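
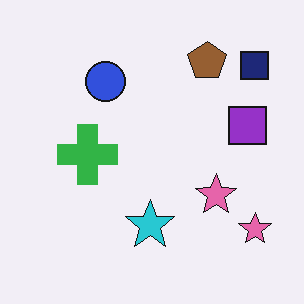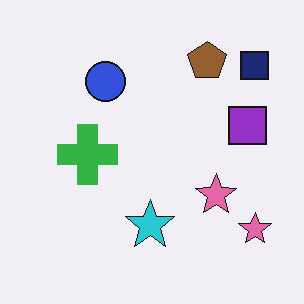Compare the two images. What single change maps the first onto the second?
The second image is the first JPEG-compressed with visible artifacts.

Blocky 8×8 compression artifacts appear around shape edges and the flat background shows ringing — characteristic JPEG degradation.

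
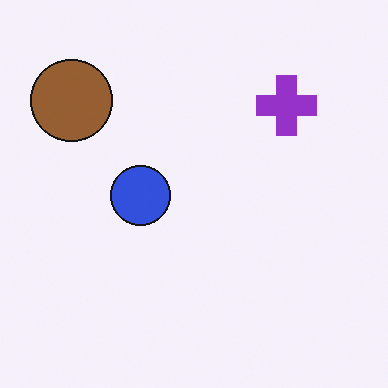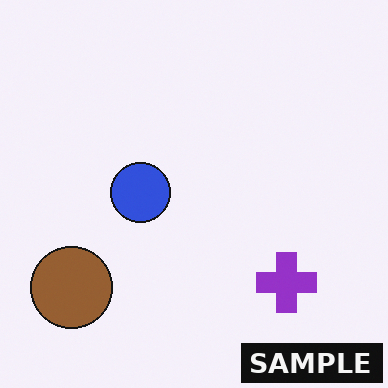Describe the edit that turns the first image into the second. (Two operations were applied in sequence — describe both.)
The transformation is: flipped vertically (top ↔ bottom), then watermarked with the text "SAMPLE" in the lower-right corner.

The brown circle is in the top-left of the first image and the bottom-left of the second — shapes on opposite sides of the horizontal midline have swapped in a mirror flip. A dark label reading "SAMPLE" appears in the lower-right corner.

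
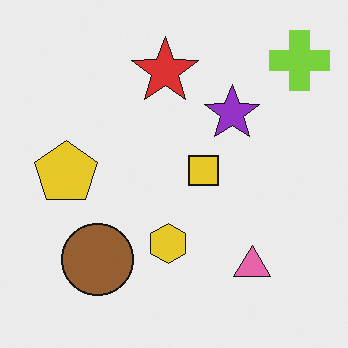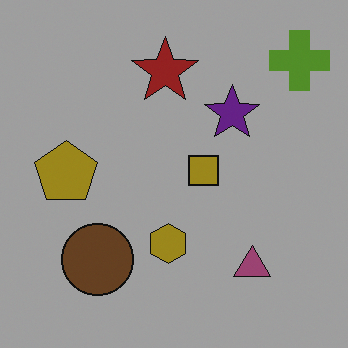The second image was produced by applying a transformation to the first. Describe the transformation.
Noticeably darkened.

Every pixel — background and shapes alike — is uniformly darkened.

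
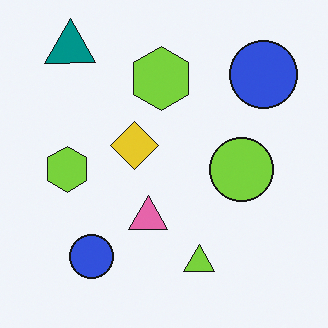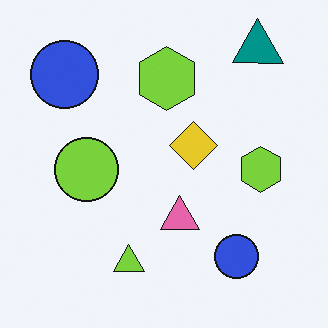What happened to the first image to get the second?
This is the original image flipped horizontally (left ↔ right).

The teal triangle is in the top-left of the first image and the top-right of the second — shapes on opposite sides of the vertical midline have swapped in a mirror flip.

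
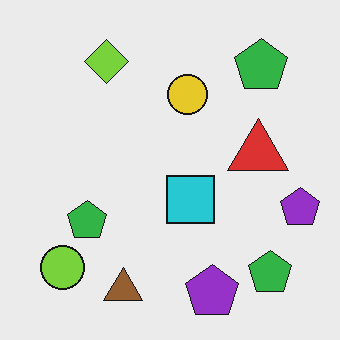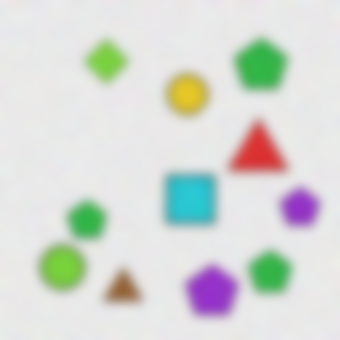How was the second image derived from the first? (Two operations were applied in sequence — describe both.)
Degraded with moderate additive noise, then heavily blurred.

Random speckle covers the whole image, including the flat background. Shape edges and outlines are uniformly softened across the whole image.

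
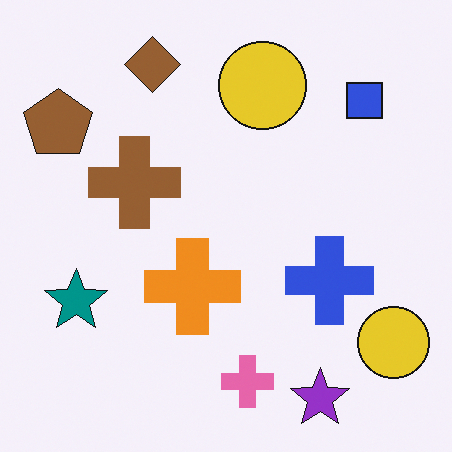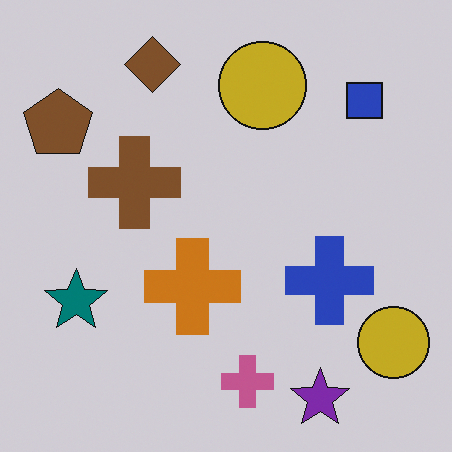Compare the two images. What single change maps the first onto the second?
The image was darkened a little.

Every pixel — background and shapes alike — is uniformly darkened.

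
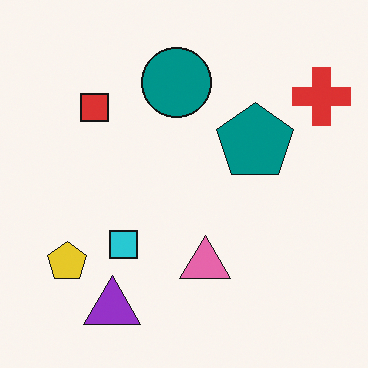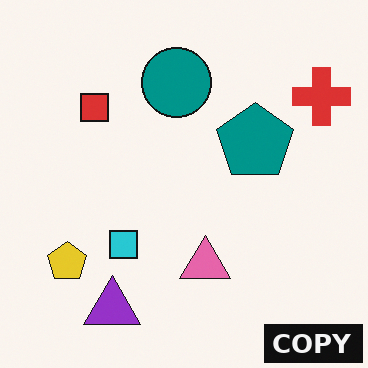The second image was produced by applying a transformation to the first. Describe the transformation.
The image was watermarked with the text "COPY" in the lower-right corner.

A dark label reading "COPY" appears in the lower-right corner.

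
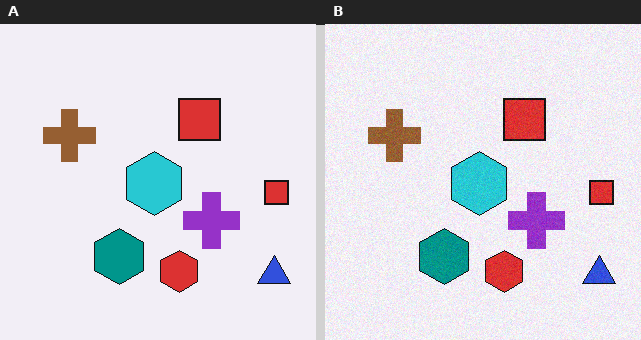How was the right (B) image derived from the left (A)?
Degraded with a light layer of grain.

Random speckle covers the whole image, including the flat background.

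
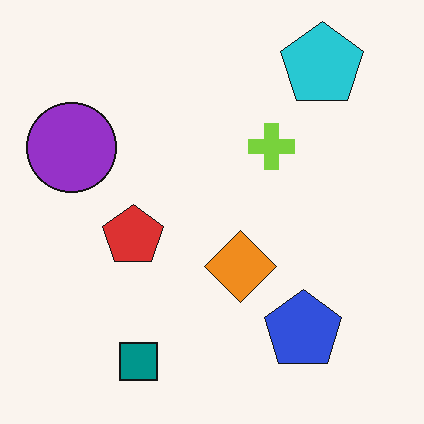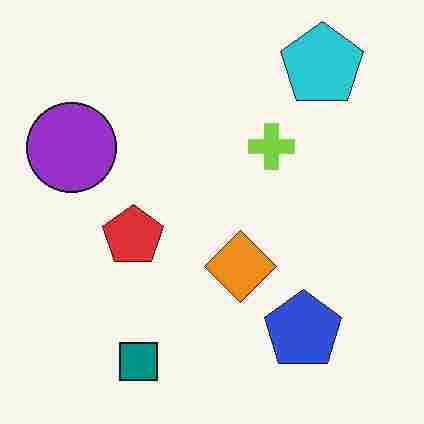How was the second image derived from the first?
The transformation is: degraded with heavy JPEG compression.

Blocky 8×8 compression artifacts appear around shape edges and the flat background shows ringing — characteristic JPEG degradation.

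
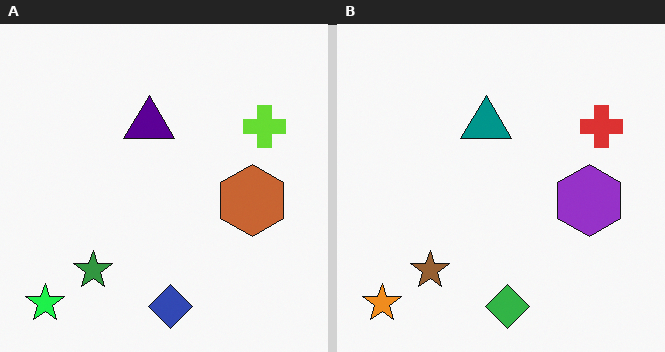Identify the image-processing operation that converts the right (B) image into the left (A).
This is the original image hue-shifted by a moderate amount.

Every shape's color has rotated by the same amount around the hue wheel — a uniform hue shift.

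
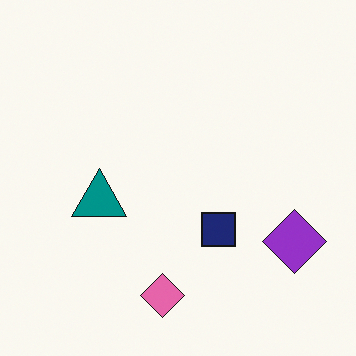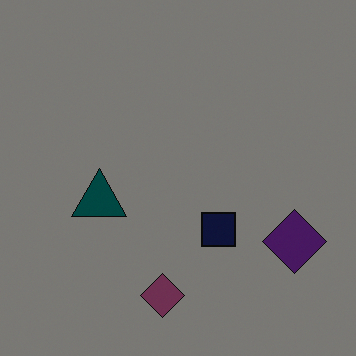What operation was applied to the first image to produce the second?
The transformation is: noticeably darkened.

Every pixel — background and shapes alike — is uniformly darkened.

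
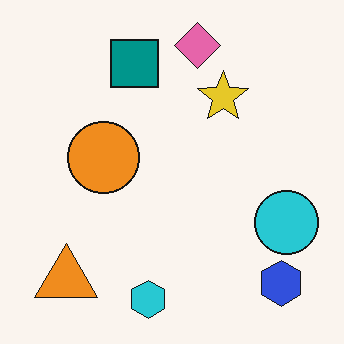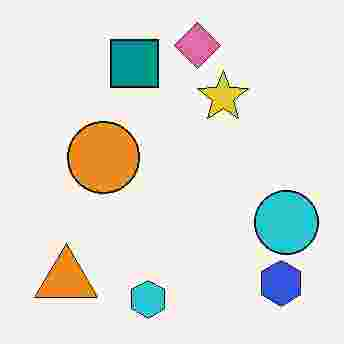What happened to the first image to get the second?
The second image is the first degraded with heavy JPEG compression.

Blocky 8×8 compression artifacts appear around shape edges and the flat background shows ringing — characteristic JPEG degradation.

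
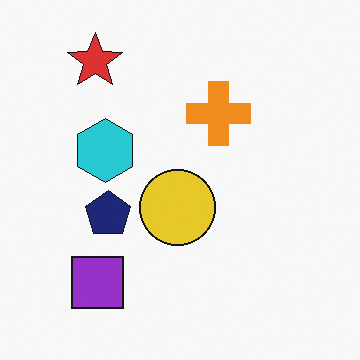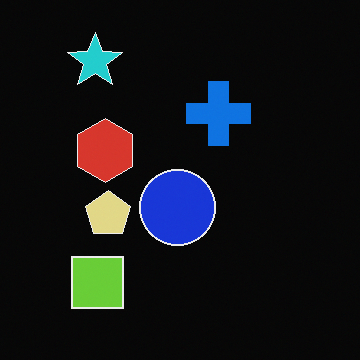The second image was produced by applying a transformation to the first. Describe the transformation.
The second image is the first color-inverted (negative).

The light background has become dark and every shape's color is its complement — a photographic negative.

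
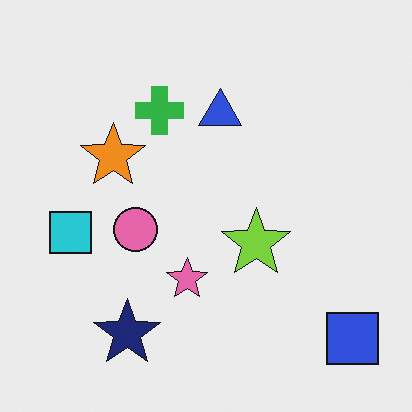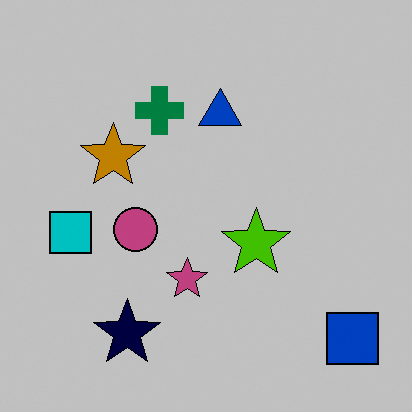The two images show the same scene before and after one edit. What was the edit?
The image was heavily posterized to just a handful of flat colors.

Each flat color has snapped to a coarser quantized level — most visibly, the near-white background has dropped to a flat grey.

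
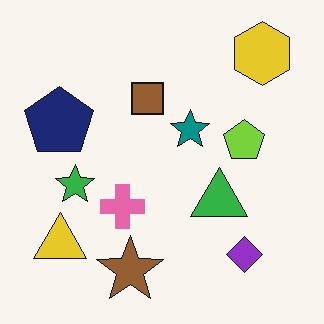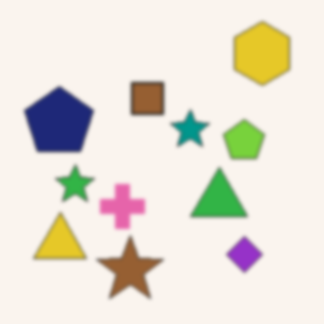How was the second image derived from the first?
The image was lightly blurred.

Shape edges and outlines are uniformly softened across the whole image.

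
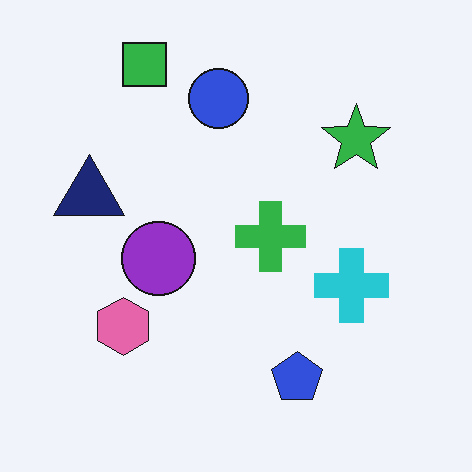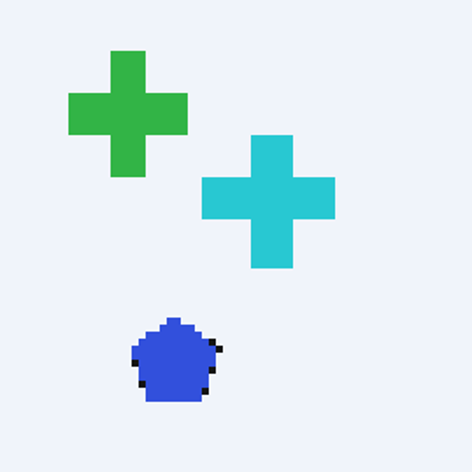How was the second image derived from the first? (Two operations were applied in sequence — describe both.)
This is the original image mildly pixelated, then cropped to a noticeably smaller region and rescaled.

Shapes are reduced to large square blocks; fine edges and outlines are lost — a downscale-then-upscale (mosaic) effect. The visible shapes are larger and the field of view is narrower; shapes near the original edges may be partly or wholly outside the frame — a crop-and-rescale.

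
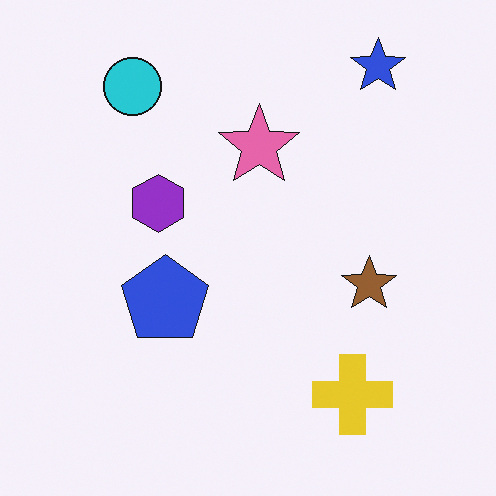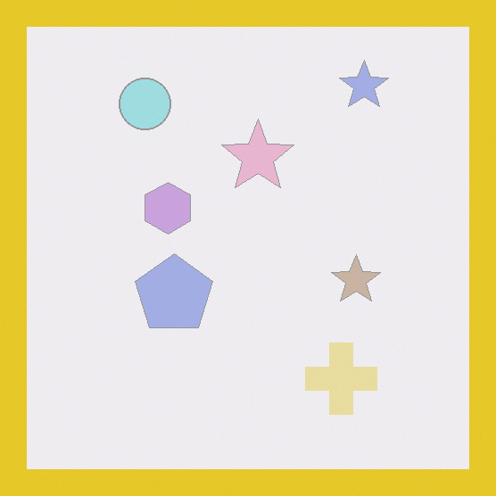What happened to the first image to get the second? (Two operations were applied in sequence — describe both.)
The transformation is: washed out (contrast reduced), then framed with a yellow border.

Tones are pushed toward mid-grey across the whole image — a global contrast change. A solid yellow frame runs around the edge of the second image, with the content slightly shrunk inside it.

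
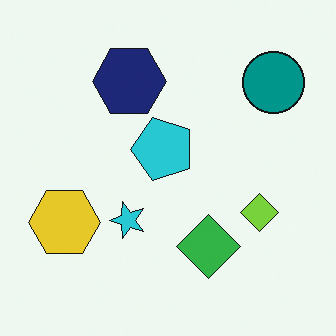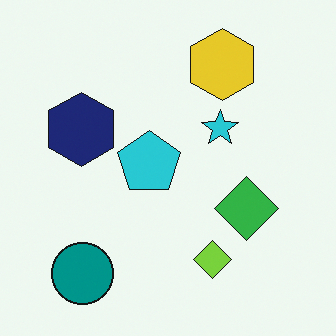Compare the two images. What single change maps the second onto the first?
It was transposed (reflected across the top-left ↔ bottom-right diagonal).

Shapes have swapped their row and column positions — what was in the top-right is now in the bottom-left — a diagonal reflection.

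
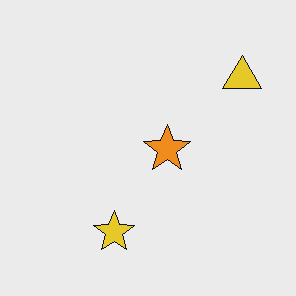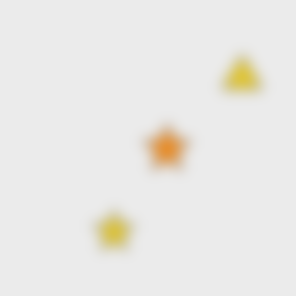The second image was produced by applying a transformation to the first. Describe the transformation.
Heavily blurred.

Shape edges and outlines are uniformly softened across the whole image.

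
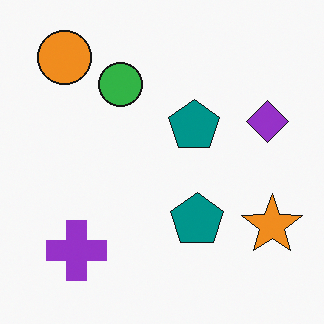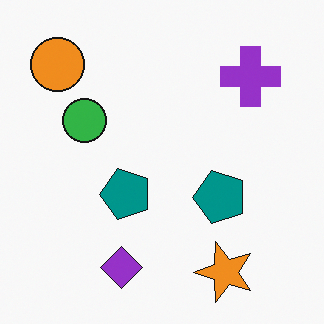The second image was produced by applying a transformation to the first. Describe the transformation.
This is the original image transposed (reflected across the top-left ↔ bottom-right diagonal).

Shapes have swapped their row and column positions — what was in the top-right is now in the bottom-left — a diagonal reflection.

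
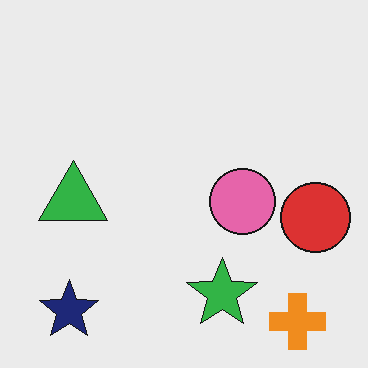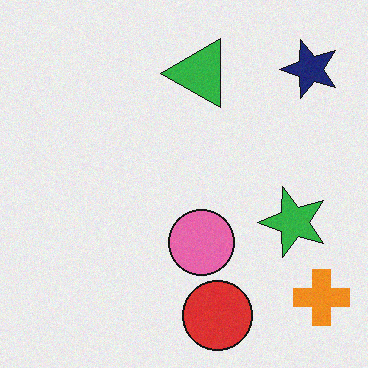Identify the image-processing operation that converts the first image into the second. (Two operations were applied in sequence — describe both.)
It was transposed (reflected across the top-left ↔ bottom-right diagonal), then degraded with subtle gaussian noise.

Shapes have swapped their row and column positions — what was in the top-right is now in the bottom-left — a diagonal reflection. Random speckle covers the whole image, including the flat background.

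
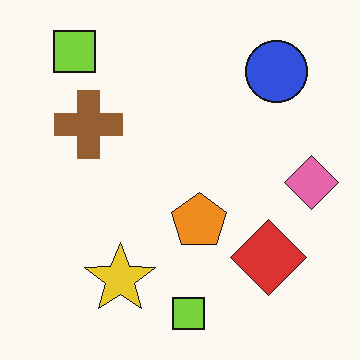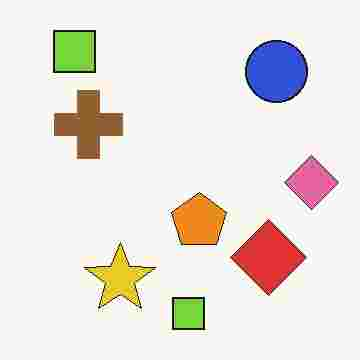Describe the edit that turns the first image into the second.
It was degraded with heavy JPEG compression.

Blocky 8×8 compression artifacts appear around shape edges and the flat background shows ringing — characteristic JPEG degradation.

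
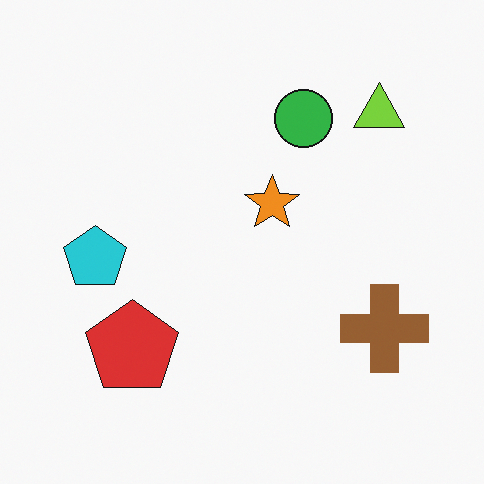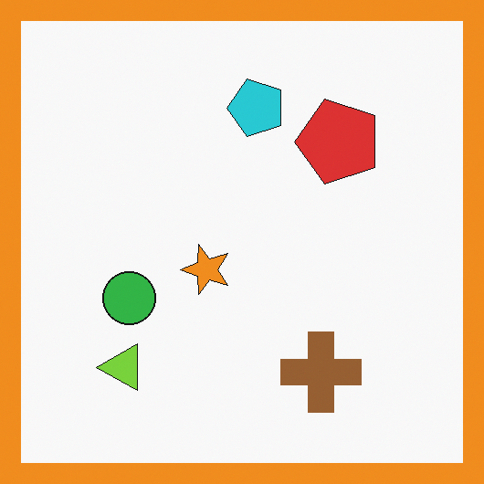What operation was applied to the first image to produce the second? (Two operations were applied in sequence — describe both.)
This is the original image transposed (reflected across the top-left ↔ bottom-right diagonal), then framed with a orange border.

Shapes have swapped their row and column positions — what was in the top-right is now in the bottom-left — a diagonal reflection. A solid orange frame runs around the edge of the second image, with the content slightly shrunk inside it.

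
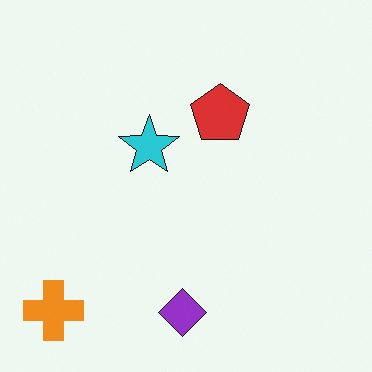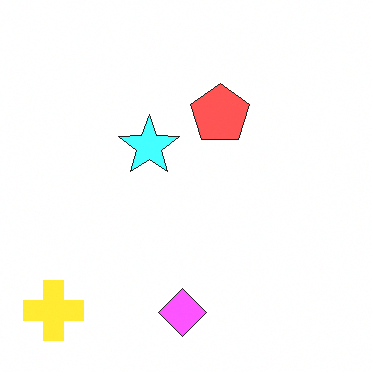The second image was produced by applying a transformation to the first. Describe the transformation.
This is the original image substantially brightened.

Every pixel — background and shapes alike — is uniformly brightened.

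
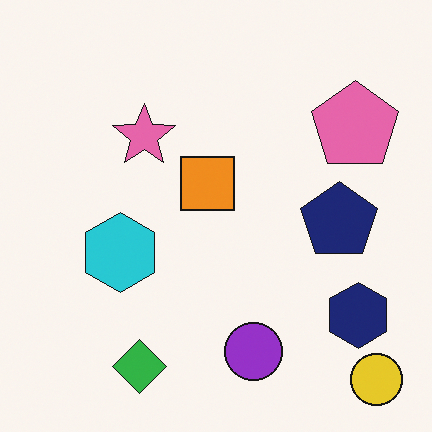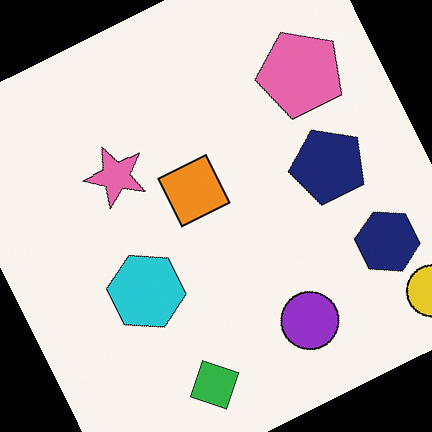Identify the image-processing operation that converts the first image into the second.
This is the original image rotated counter-clockwise by a clearly visible amount.

Every shape is tilted by the same angle and the image corners show triangular fill wedges — a whole-image rotation by a non-right angle.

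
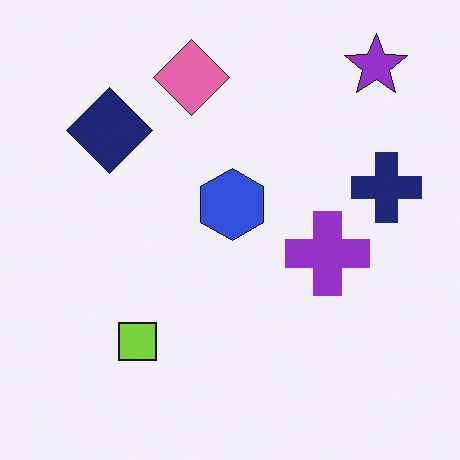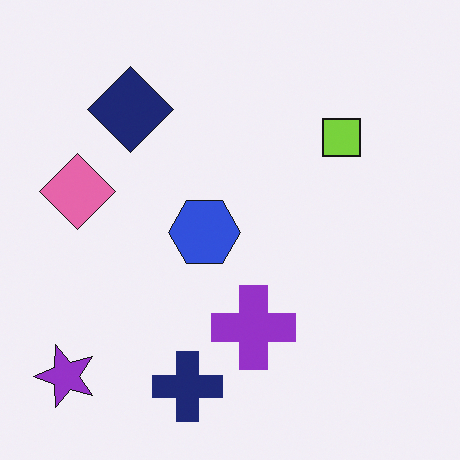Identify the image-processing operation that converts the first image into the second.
This is the original image transposed (reflected across the top-left ↔ bottom-right diagonal).

Shapes have swapped their row and column positions — what was in the top-right is now in the bottom-left — a diagonal reflection.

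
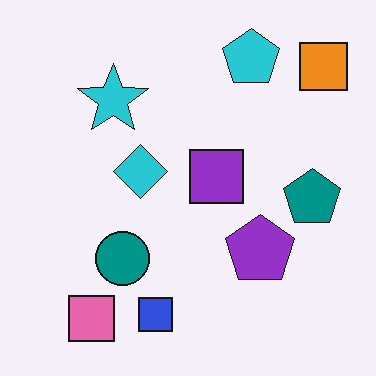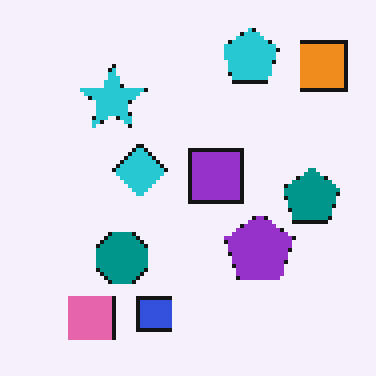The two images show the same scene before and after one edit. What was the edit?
This is the original image lightly pixelated (a mild mosaic effect).

Shapes are reduced to large square blocks; fine edges and outlines are lost — a downscale-then-upscale (mosaic) effect.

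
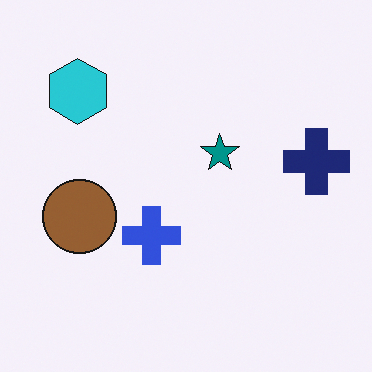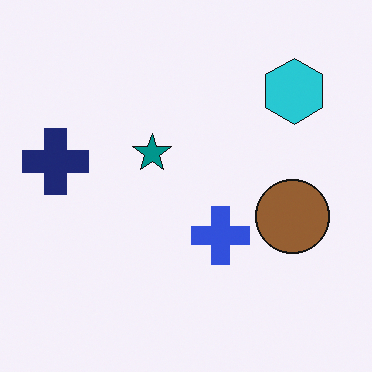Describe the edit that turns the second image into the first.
The image was flipped horizontally (left ↔ right).

The navy cross is in the left of the second image and the right of the first — shapes on opposite sides of the vertical midline have swapped in a mirror flip.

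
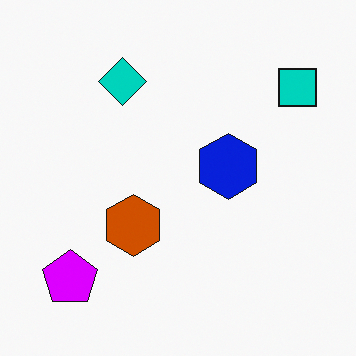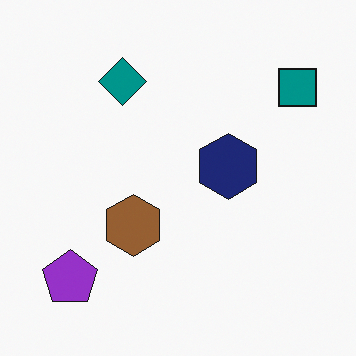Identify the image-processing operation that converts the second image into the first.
It was made much more vivid (saturation change).

All colors are more vivid — a global saturation change.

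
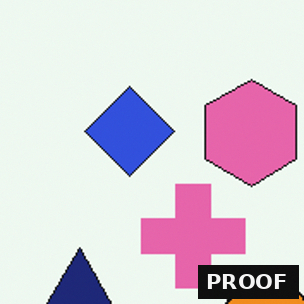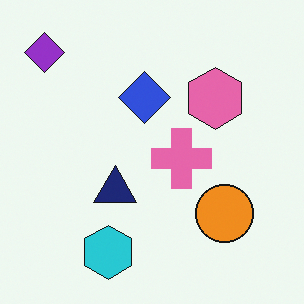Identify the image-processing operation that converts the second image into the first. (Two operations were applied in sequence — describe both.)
The transformation is: cropped to a noticeably smaller region and rescaled, then watermarked with the text "PROOF" in the lower-right corner.

The visible shapes are larger and the field of view is narrower; shapes near the original edges may be partly or wholly outside the frame — a crop-and-rescale. A dark label reading "PROOF" appears in the lower-right corner.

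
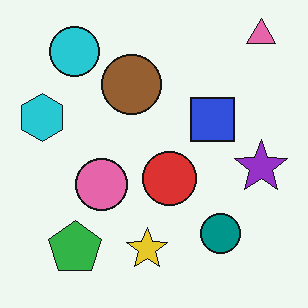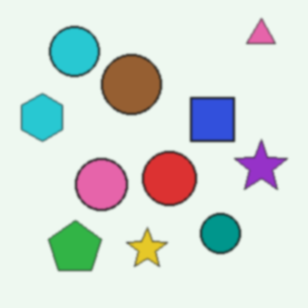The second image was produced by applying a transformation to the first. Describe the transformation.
The transformation is: given a subtle gaussian blur.

Shape edges and outlines are uniformly softened across the whole image.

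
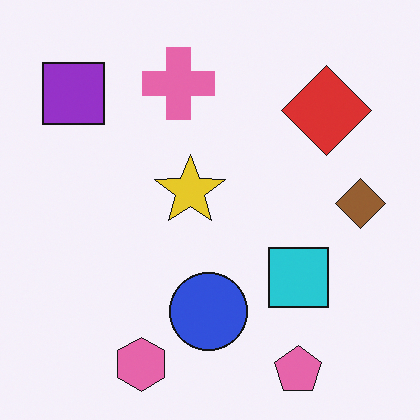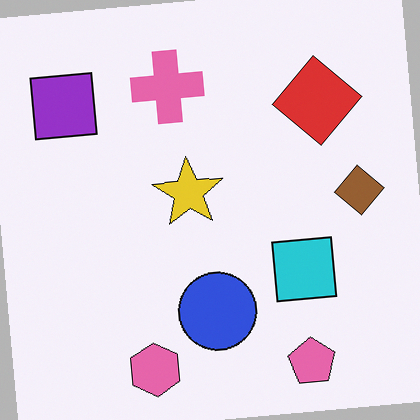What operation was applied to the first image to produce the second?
The image was rotated counter-clockwise by a small amount.

Every shape is tilted by the same angle and the image corners show triangular fill wedges — a whole-image rotation by a non-right angle.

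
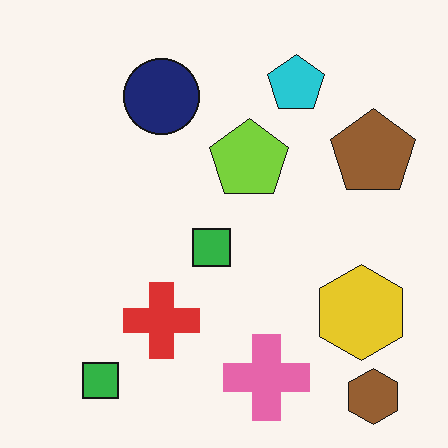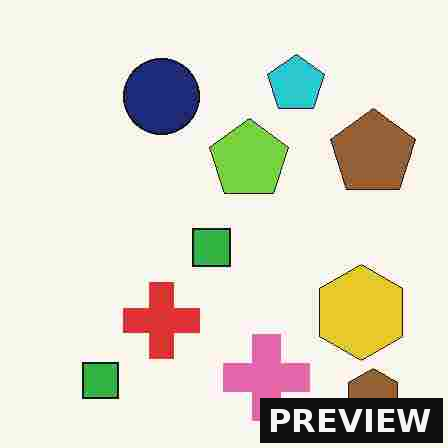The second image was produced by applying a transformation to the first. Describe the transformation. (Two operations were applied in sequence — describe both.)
It was heavily JPEG-compressed with obvious blocking artifacts, then watermarked with the text "PREVIEW" in the lower-right corner.

Blocky 8×8 compression artifacts appear around shape edges and the flat background shows ringing — characteristic JPEG degradation. A dark label reading "PREVIEW" appears in the lower-right corner.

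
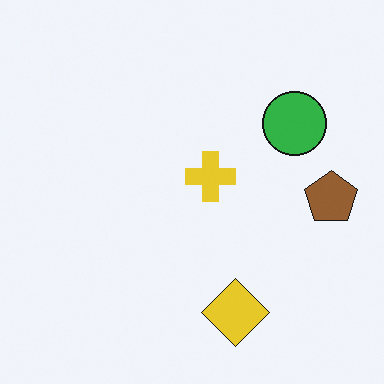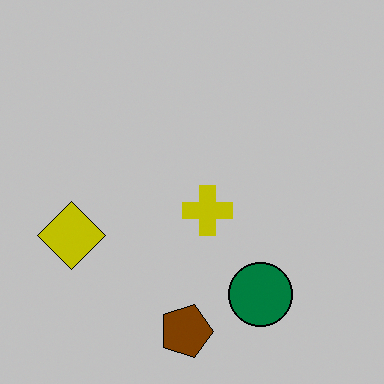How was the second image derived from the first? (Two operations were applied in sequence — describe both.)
It was rotated 90° clockwise, then heavily posterized to just a handful of flat colors.

The brown pentagon sits in the right of the first image and the bottom of the second — consistent with a whole-image 90° clockwise rotation. Each flat color has snapped to a coarser quantized level — most visibly, the near-white background has dropped to a flat grey.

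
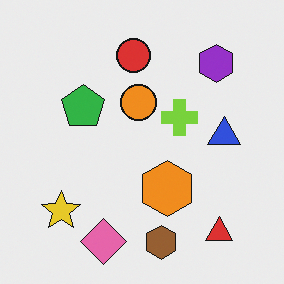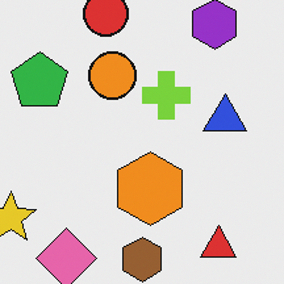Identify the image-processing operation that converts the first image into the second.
The image was cropped to a modestly smaller region and rescaled.

The visible shapes are larger and the field of view is narrower; shapes near the original edges may be partly or wholly outside the frame — a crop-and-rescale.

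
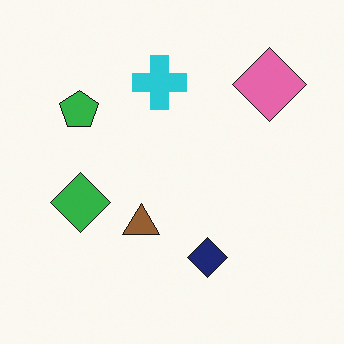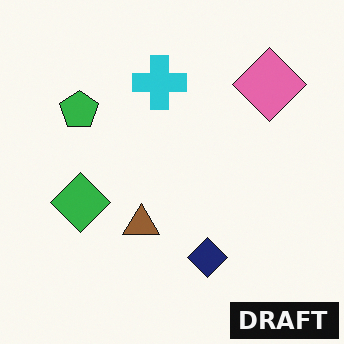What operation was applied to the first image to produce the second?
It was watermarked with the text "DRAFT" in the lower-right corner.

A dark label reading "DRAFT" appears in the lower-right corner.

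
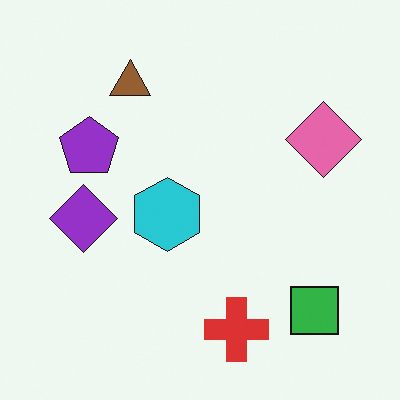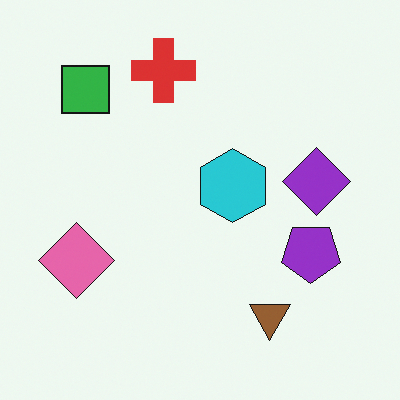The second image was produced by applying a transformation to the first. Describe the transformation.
Rotated 180°.

The green square sits in the bottom-right of the first image and the top-left of the second — consistent with a whole-image 180° rotation.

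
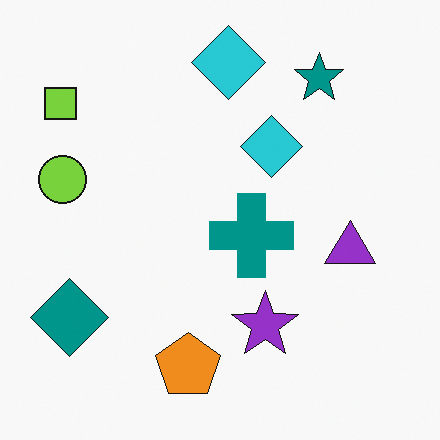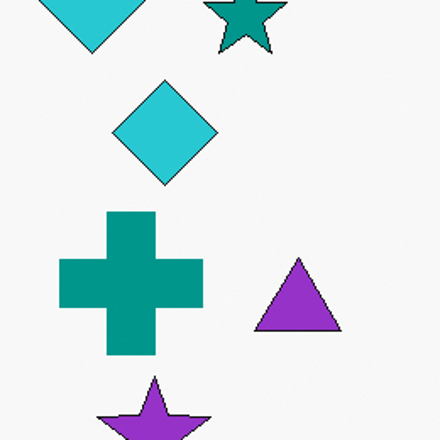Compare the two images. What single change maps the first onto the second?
The image was cropped to a noticeably smaller region and rescaled.

The visible shapes are larger and the field of view is narrower; shapes near the original edges may be partly or wholly outside the frame — a crop-and-rescale.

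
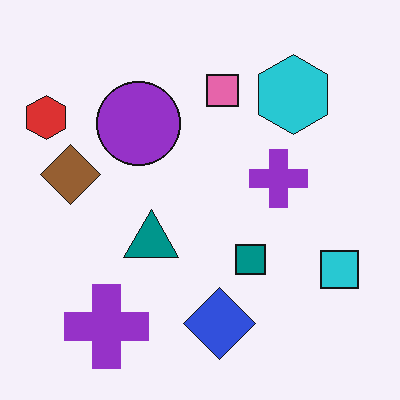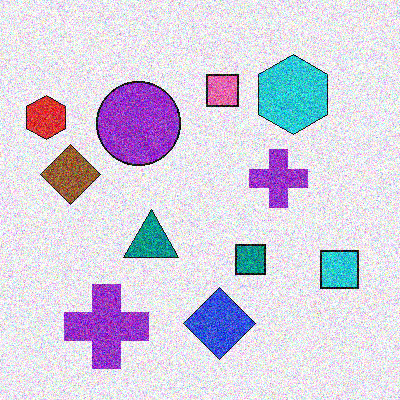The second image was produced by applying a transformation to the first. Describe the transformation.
Degraded with a thick layer of grain.

Random speckle covers the whole image, including the flat background.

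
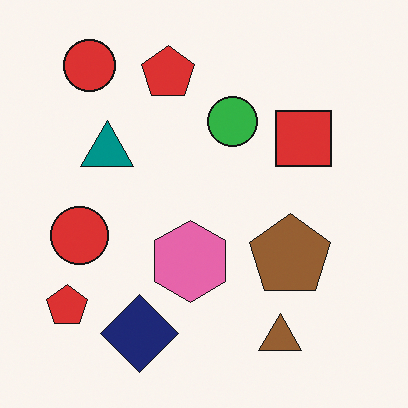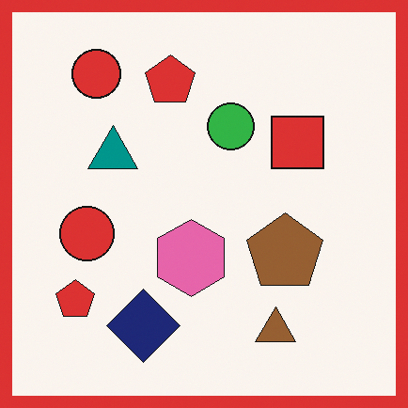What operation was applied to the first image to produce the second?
The transformation is: framed with a red border.

A solid red frame runs around the edge of the second image, with the content slightly shrunk inside it.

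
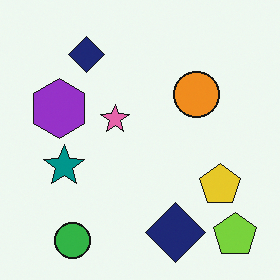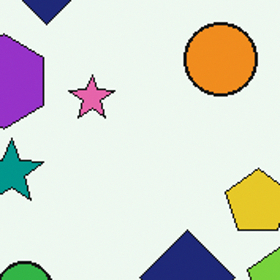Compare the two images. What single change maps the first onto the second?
This is the original image cropped slightly and scaled back up.

The visible shapes are larger and the field of view is narrower; shapes near the original edges may be partly or wholly outside the frame — a crop-and-rescale.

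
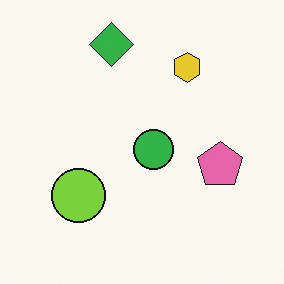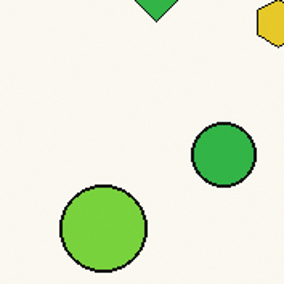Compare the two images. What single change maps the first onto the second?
Cropped slightly and scaled back up.

The visible shapes are larger and the field of view is narrower; shapes near the original edges may be partly or wholly outside the frame — a crop-and-rescale.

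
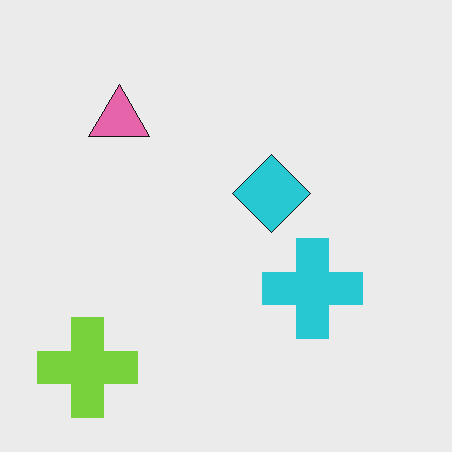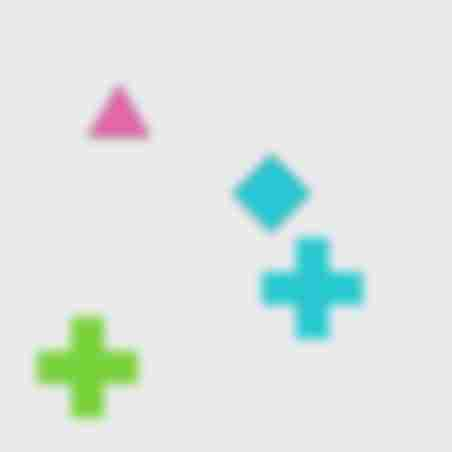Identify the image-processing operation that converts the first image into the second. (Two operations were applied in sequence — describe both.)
The second image is the first heavily blurred, then heavily JPEG-compressed with obvious blocking artifacts.

Shape edges and outlines are uniformly softened across the whole image. Blocky 8×8 compression artifacts appear around shape edges and the flat background shows ringing — characteristic JPEG degradation.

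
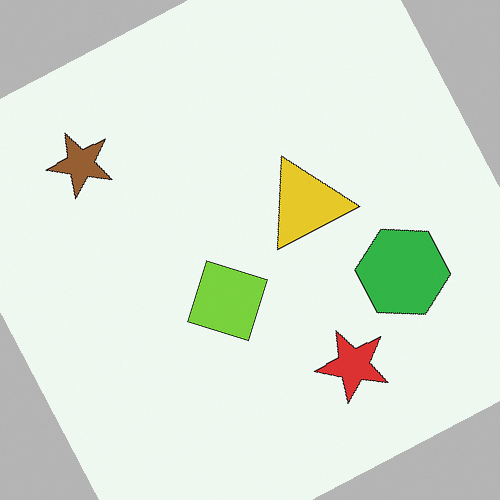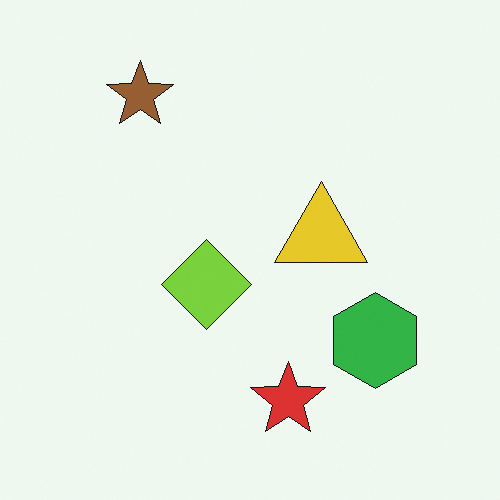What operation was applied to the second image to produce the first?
The first image is the second rotated counter-clockwise by a clearly visible amount.

Every shape is tilted by the same angle and the image corners show triangular fill wedges — a whole-image rotation by a non-right angle.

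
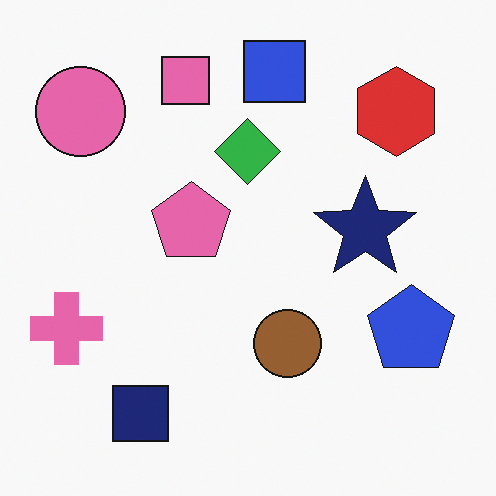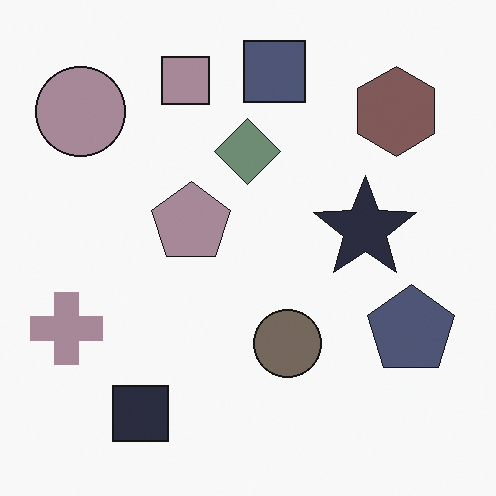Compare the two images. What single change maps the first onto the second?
The second image is the first heavily desaturated.

All colors are more muted and greyish — a global saturation change.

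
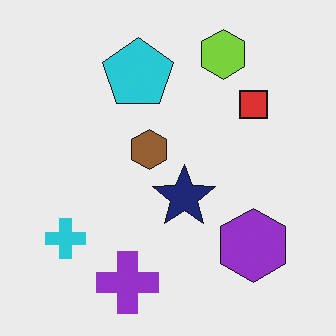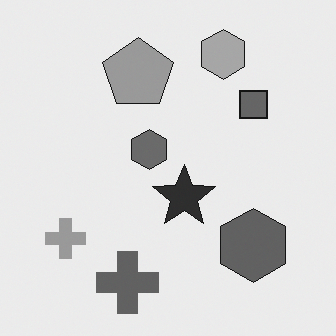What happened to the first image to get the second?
Converted to grayscale.

All color is removed — every shape is now a shade of grey.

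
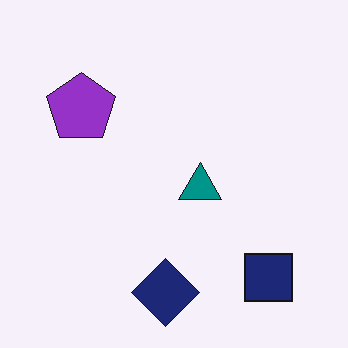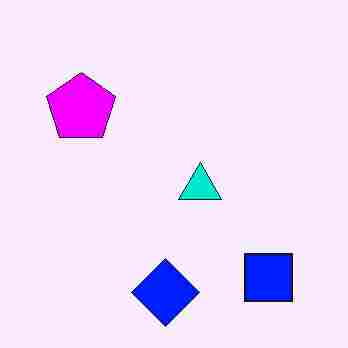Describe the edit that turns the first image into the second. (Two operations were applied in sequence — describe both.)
The image was made much more vivid (saturation change), then degraded with heavy JPEG compression.

All colors are more vivid — a global saturation change. Blocky 8×8 compression artifacts appear around shape edges and the flat background shows ringing — characteristic JPEG degradation.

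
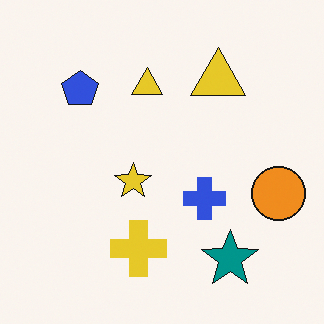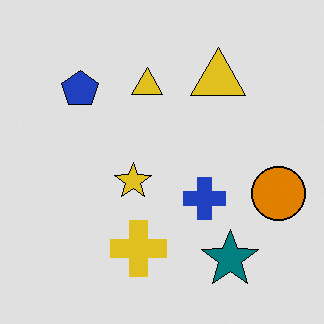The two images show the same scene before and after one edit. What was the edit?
Moderately posterized.

Each flat color has snapped to a coarser quantized level — most visibly, the near-white background has dropped to a flat grey.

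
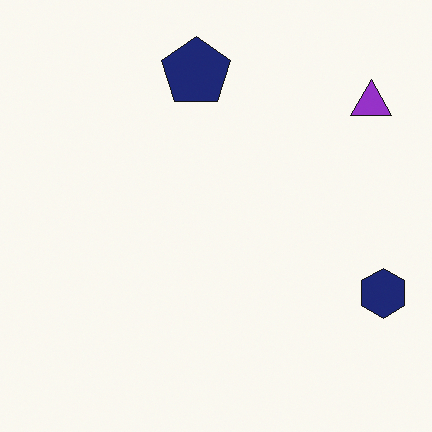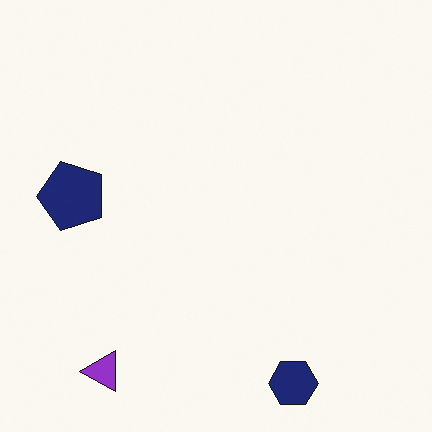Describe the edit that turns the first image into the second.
It was transposed (reflected across the top-left ↔ bottom-right diagonal).

Shapes have swapped their row and column positions — what was in the top-right is now in the bottom-left — a diagonal reflection.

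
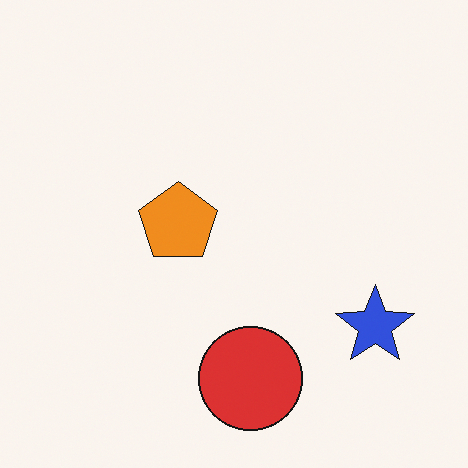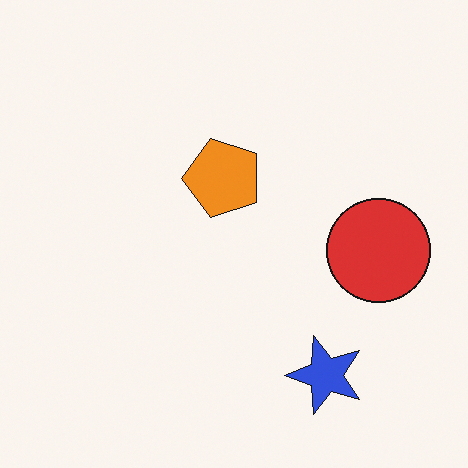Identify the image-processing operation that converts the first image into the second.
Transposed (reflected across the top-left ↔ bottom-right diagonal).

Shapes have swapped their row and column positions — what was in the top-right is now in the bottom-left — a diagonal reflection.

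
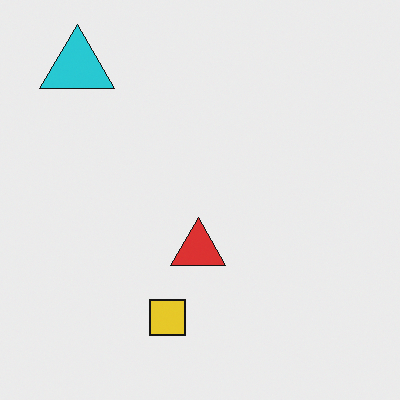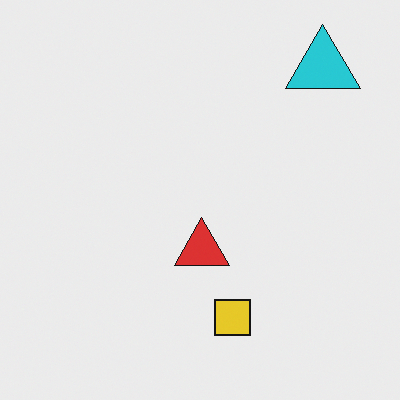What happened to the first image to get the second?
The transformation is: flipped horizontally (left ↔ right).

The cyan triangle is in the top-left of the first image and the top-right of the second — shapes on opposite sides of the vertical midline have swapped in a mirror flip.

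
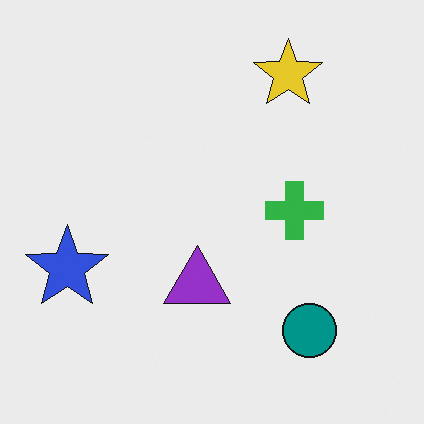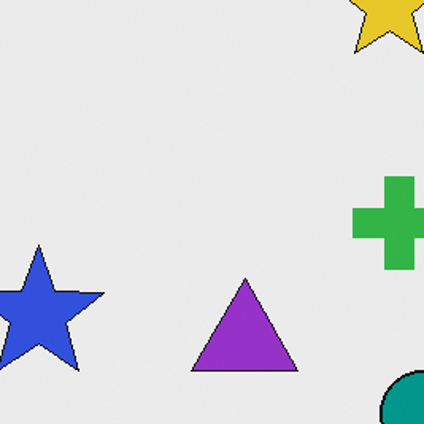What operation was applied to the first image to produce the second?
This is the original image cropped to a modestly smaller region and rescaled.

The visible shapes are larger and the field of view is narrower; shapes near the original edges may be partly or wholly outside the frame — a crop-and-rescale.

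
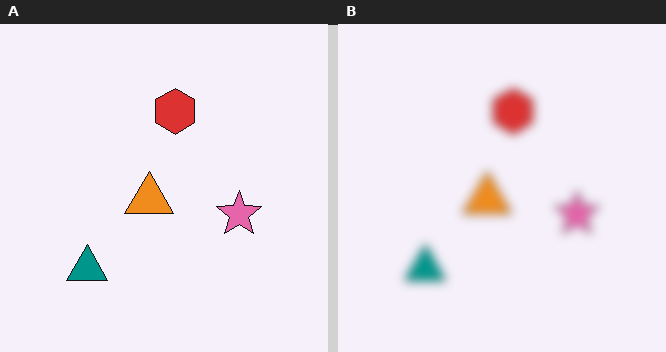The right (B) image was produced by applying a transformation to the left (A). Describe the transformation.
This is the original image strongly gaussian-blurred.

Shape edges and outlines are uniformly softened across the whole image.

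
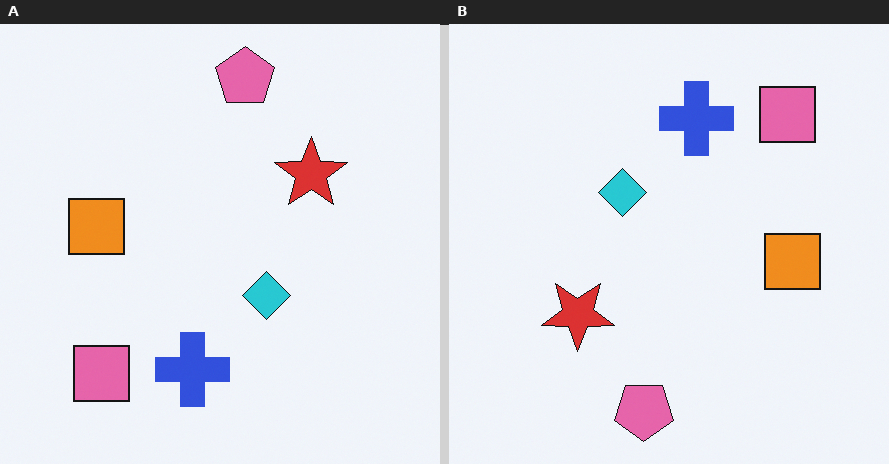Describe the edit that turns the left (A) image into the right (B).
The transformation is: rotated 180°.

The pink square sits in the bottom-left of the left (A) image and the top-right of the right (B) — consistent with a whole-image 180° rotation.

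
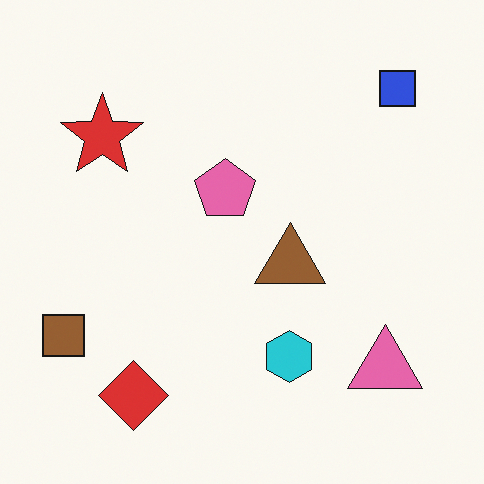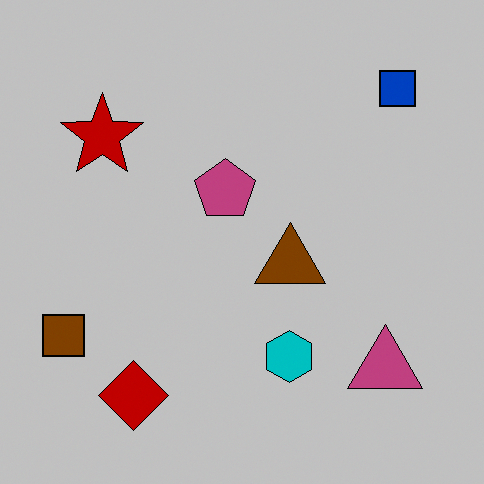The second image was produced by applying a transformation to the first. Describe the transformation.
The image was heavily posterized to just a handful of flat colors.

Each flat color has snapped to a coarser quantized level — most visibly, the near-white background has dropped to a flat grey.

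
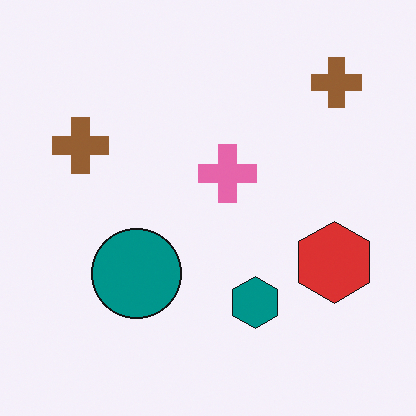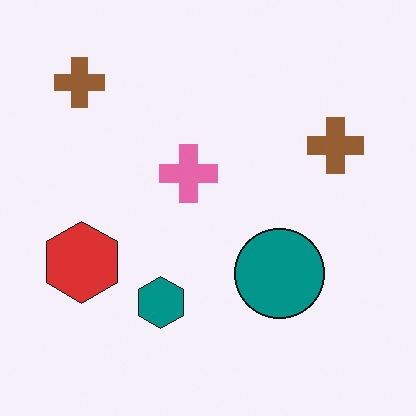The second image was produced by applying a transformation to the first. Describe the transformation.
The transformation is: flipped horizontally (left ↔ right).

The red hexagon is in the right of the first image and the left of the second — shapes on opposite sides of the vertical midline have swapped in a mirror flip.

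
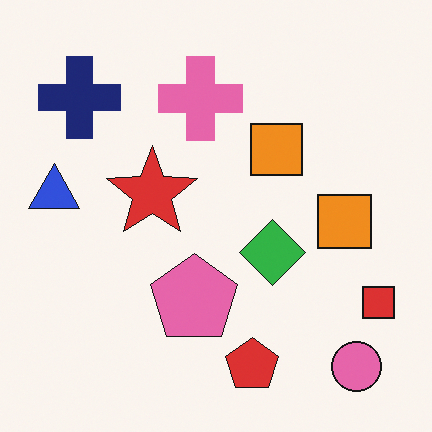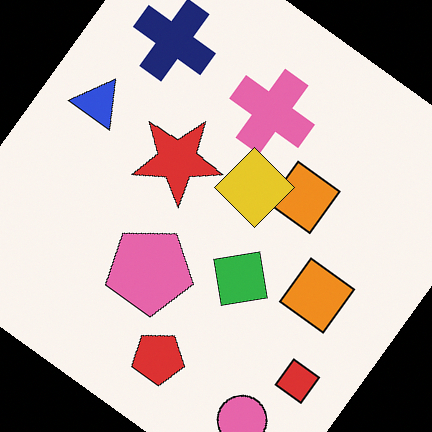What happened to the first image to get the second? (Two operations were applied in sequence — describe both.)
It was rotated clockwise by a large amount — several tens of degrees, then overlaid with an additional yellow diamond.

Every shape is tilted by the same angle and the image corners show triangular fill wedges — a whole-image rotation by a non-right angle. A yellow diamond appears in the second image that is absent from the first.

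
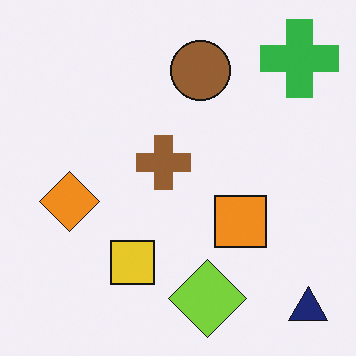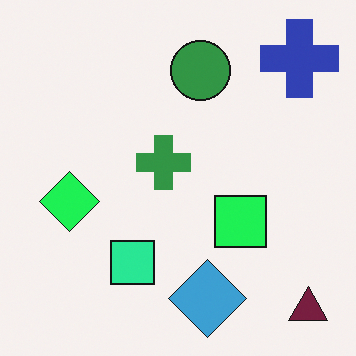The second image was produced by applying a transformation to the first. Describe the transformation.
The image was hue-shifted through roughly a third of the color wheel.

Every shape's color has rotated by the same amount around the hue wheel — a uniform hue shift.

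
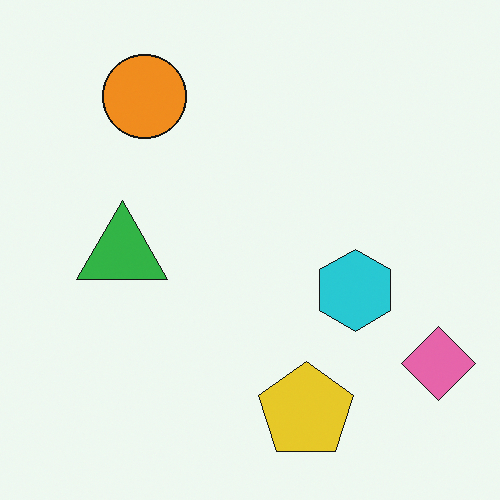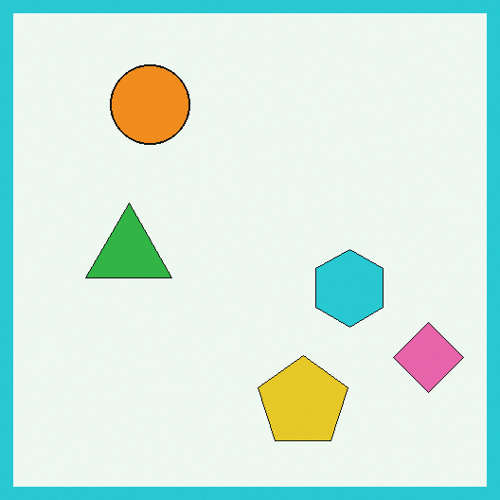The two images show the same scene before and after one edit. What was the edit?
The transformation is: framed with a cyan border.

A solid cyan frame runs around the edge of the second image, with the content slightly shrunk inside it.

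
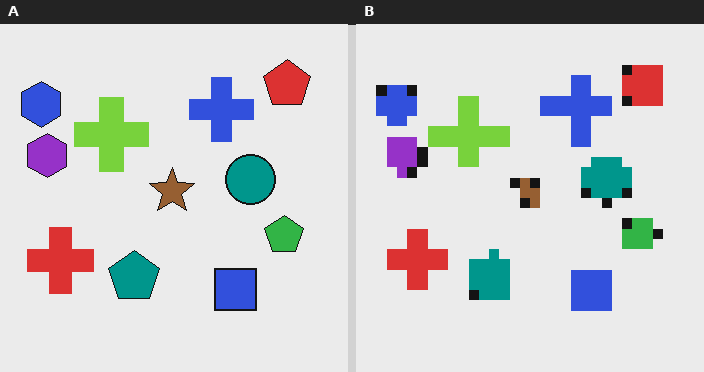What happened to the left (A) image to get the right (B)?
Heavily pixelated into large blocks.

Shapes are reduced to large square blocks; fine edges and outlines are lost — a downscale-then-upscale (mosaic) effect.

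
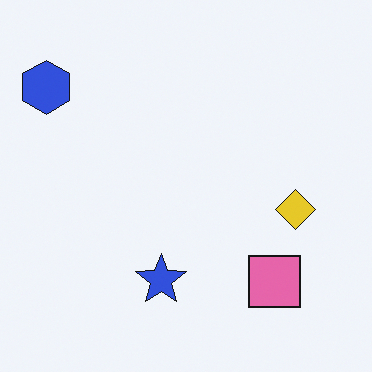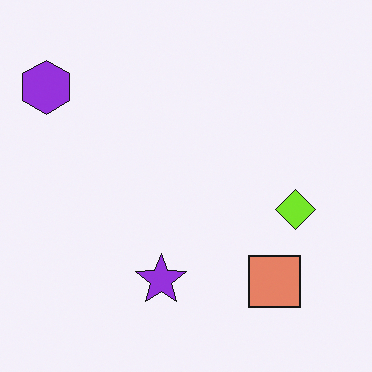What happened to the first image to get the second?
The second image is the first hue-shifted slightly.

Every shape's color has rotated by the same amount around the hue wheel — a uniform hue shift.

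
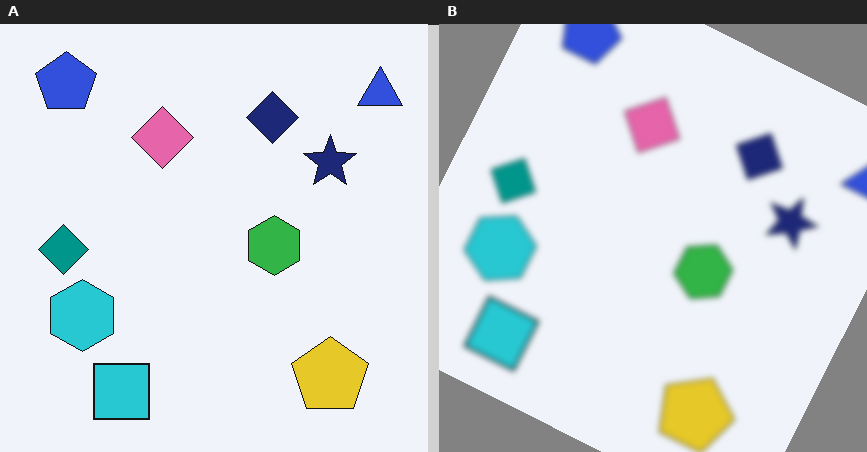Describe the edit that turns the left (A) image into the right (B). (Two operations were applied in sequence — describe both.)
The image was moderately blurred, then rotated clockwise by a moderate amount.

Shape edges and outlines are uniformly softened across the whole image. Every shape is tilted by the same angle and the image corners show triangular fill wedges — a whole-image rotation by a non-right angle.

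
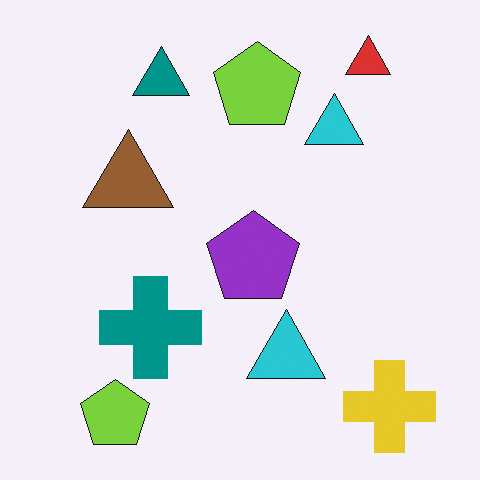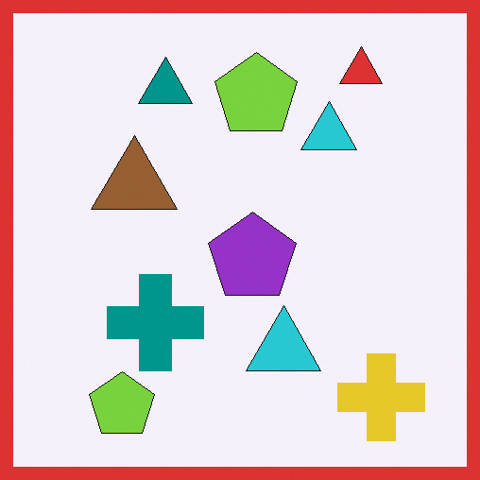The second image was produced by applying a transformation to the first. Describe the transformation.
It was framed with a red border.

A solid red frame runs around the edge of the second image, with the content slightly shrunk inside it.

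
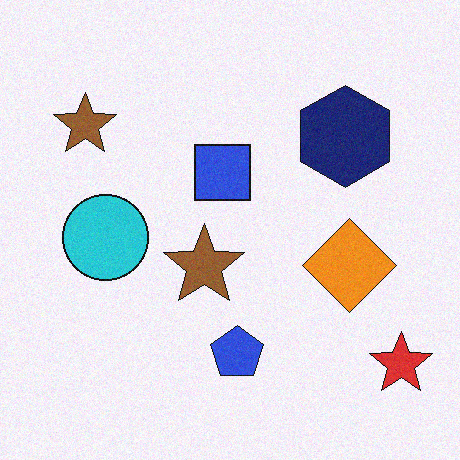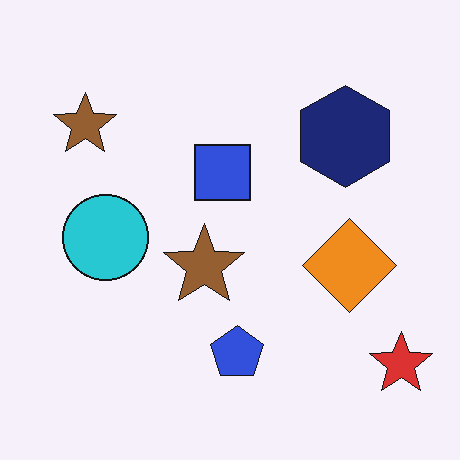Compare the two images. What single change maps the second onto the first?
The transformation is: degraded with subtle gaussian noise.

Random speckle covers the whole image, including the flat background.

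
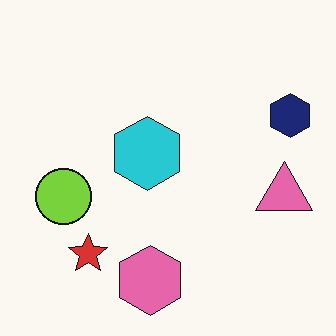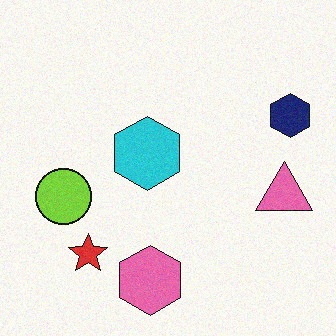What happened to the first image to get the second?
This is the original image degraded with a light layer of grain.

Random speckle covers the whole image, including the flat background.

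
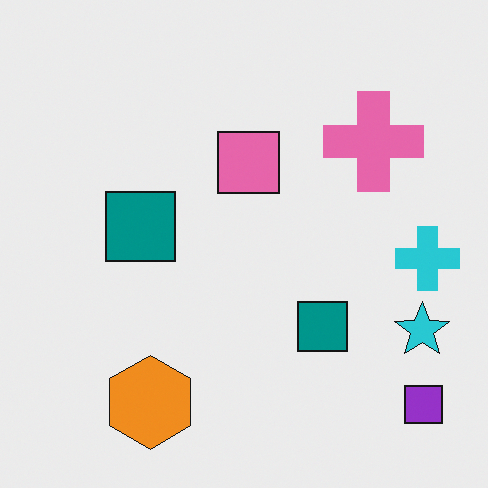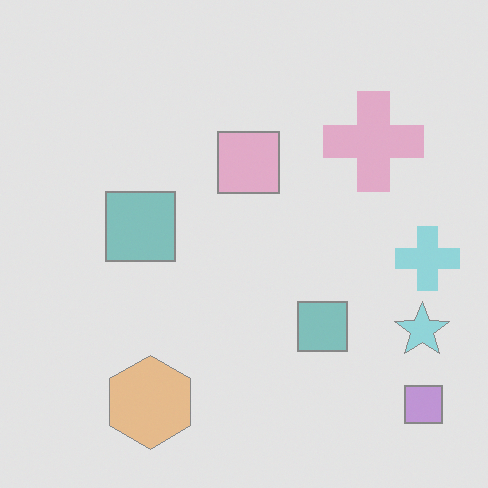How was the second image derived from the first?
Washed out (contrast reduced).

Tones are pushed toward mid-grey across the whole image — a global contrast change.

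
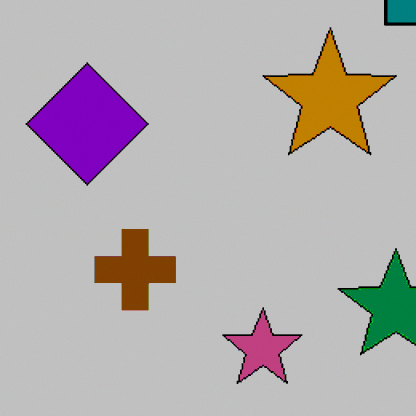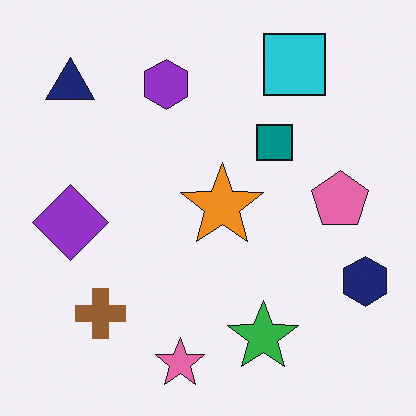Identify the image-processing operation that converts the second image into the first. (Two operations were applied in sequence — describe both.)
Cropped slightly and scaled back up, then aggressively posterized.

The visible shapes are larger and the field of view is narrower; shapes near the original edges may be partly or wholly outside the frame — a crop-and-rescale. Each flat color has snapped to a coarser quantized level — most visibly, the near-white background has dropped to a flat grey.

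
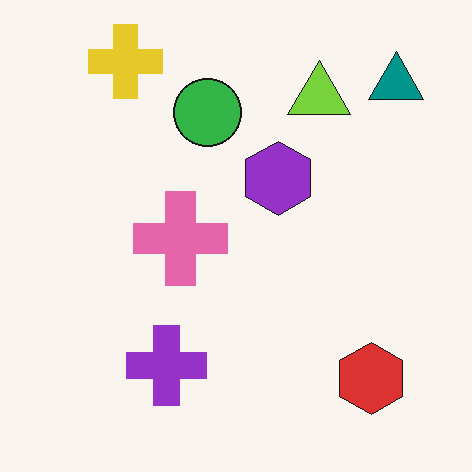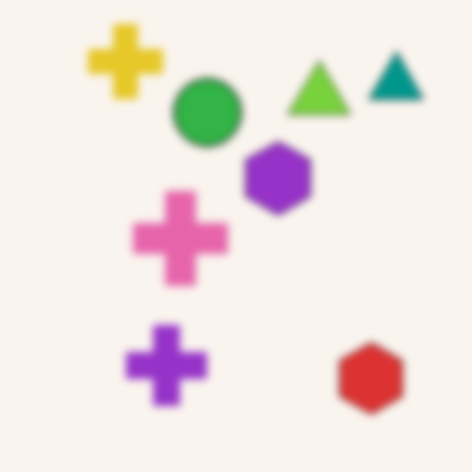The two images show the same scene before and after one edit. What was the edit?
Moderately blurred.

Shape edges and outlines are uniformly softened across the whole image.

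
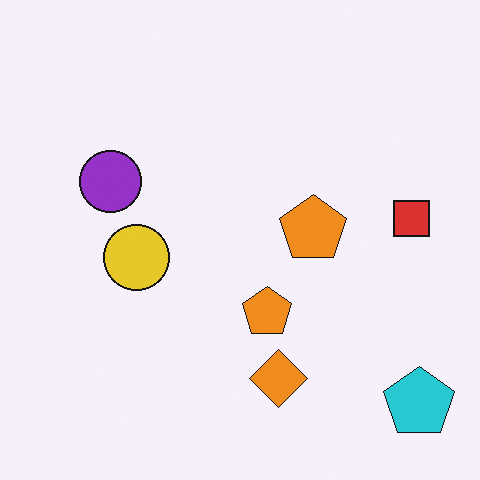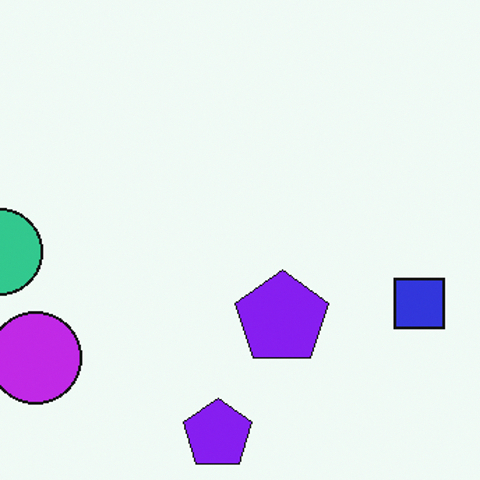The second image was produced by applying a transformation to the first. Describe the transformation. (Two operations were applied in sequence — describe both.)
Cropped slightly and scaled back up, then hue-shifted through roughly half the color wheel.

The visible shapes are larger and the field of view is narrower; shapes near the original edges may be partly or wholly outside the frame — a crop-and-rescale. Every shape's color has rotated by the same amount around the hue wheel — a uniform hue shift.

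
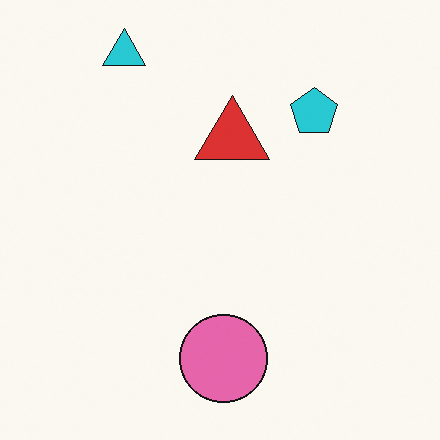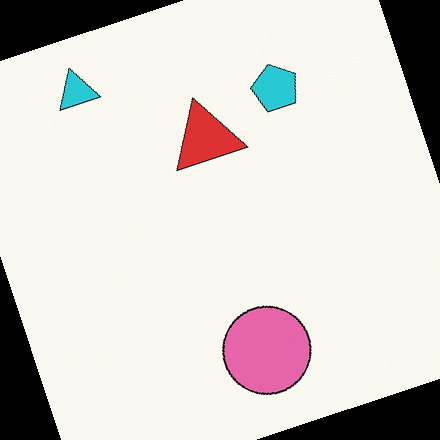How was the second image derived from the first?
The transformation is: rotated counter-clockwise by a clearly visible amount.

Every shape is tilted by the same angle and the image corners show triangular fill wedges — a whole-image rotation by a non-right angle.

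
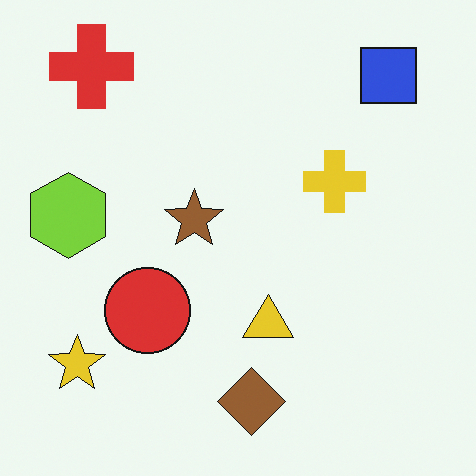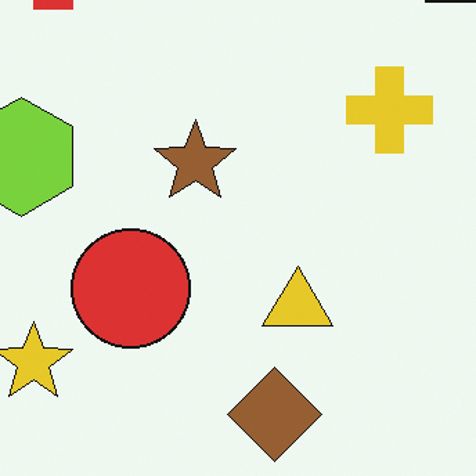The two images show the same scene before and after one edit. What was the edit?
It was cropped slightly and scaled back up.

The visible shapes are larger and the field of view is narrower; shapes near the original edges may be partly or wholly outside the frame — a crop-and-rescale.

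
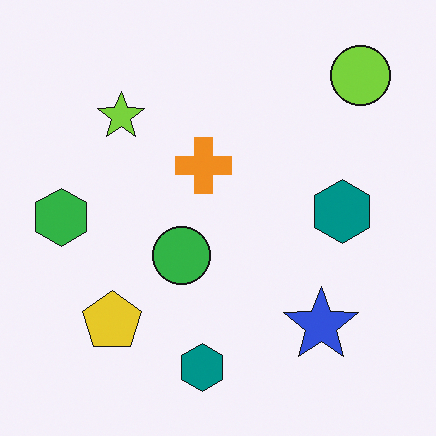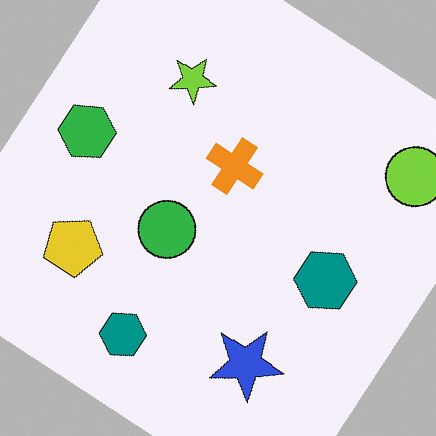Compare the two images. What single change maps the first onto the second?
The image was rotated clockwise by a large amount — several tens of degrees.

Every shape is tilted by the same angle and the image corners show triangular fill wedges — a whole-image rotation by a non-right angle.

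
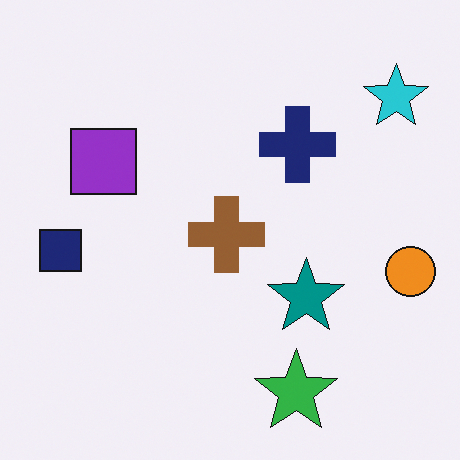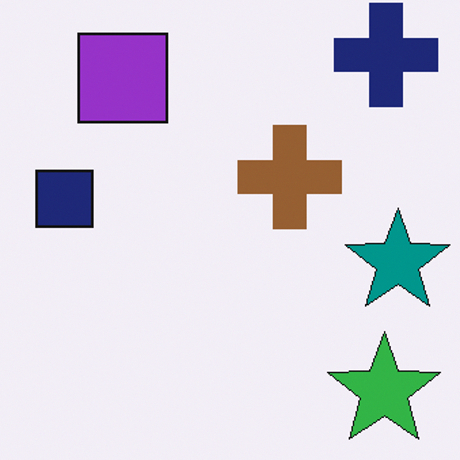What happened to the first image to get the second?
The second image is the first cropped slightly and scaled back up.

The visible shapes are larger and the field of view is narrower; shapes near the original edges may be partly or wholly outside the frame — a crop-and-rescale.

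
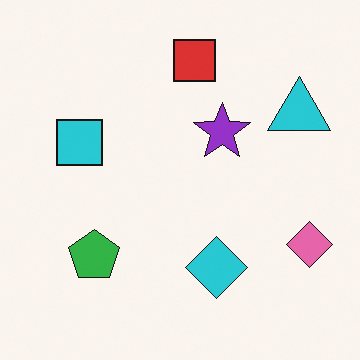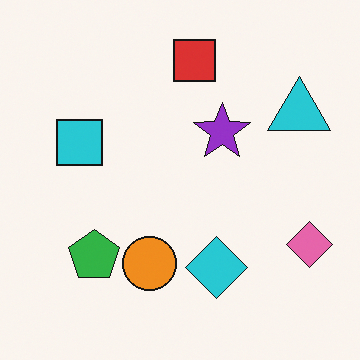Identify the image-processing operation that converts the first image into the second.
The transformation is: overlaid with an additional orange circle.

An orange circle appears in the second image that is absent from the first.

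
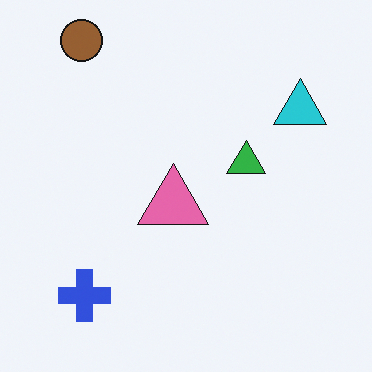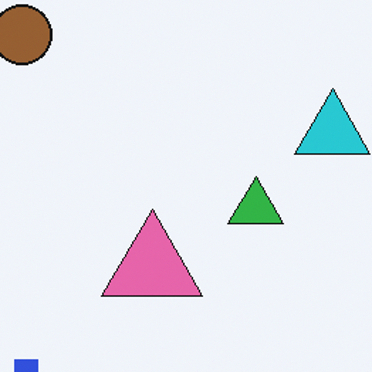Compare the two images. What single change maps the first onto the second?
This is the original image cropped to a modestly smaller region and rescaled.

The visible shapes are larger and the field of view is narrower; shapes near the original edges may be partly or wholly outside the frame — a crop-and-rescale.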